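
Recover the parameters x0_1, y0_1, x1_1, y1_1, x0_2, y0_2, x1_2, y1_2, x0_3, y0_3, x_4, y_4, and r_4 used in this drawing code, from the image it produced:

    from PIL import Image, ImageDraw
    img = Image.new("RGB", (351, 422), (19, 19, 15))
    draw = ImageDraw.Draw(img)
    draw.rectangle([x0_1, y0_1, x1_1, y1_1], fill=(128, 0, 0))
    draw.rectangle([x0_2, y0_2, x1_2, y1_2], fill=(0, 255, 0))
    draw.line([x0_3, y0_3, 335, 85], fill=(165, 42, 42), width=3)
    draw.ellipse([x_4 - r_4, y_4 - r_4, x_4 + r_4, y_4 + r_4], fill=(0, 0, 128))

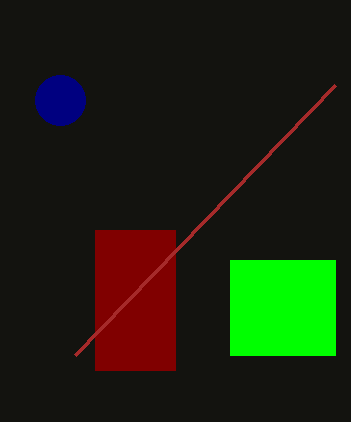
x0_1 = 95, y0_1 = 230, x1_1 = 175, y1_1 = 370, x0_2 = 230, y0_2 = 260, x1_2 = 335, y1_2 = 355, x0_3 = 75, y0_3 = 355, x_4 = 60, y_4 = 100, r_4 = 25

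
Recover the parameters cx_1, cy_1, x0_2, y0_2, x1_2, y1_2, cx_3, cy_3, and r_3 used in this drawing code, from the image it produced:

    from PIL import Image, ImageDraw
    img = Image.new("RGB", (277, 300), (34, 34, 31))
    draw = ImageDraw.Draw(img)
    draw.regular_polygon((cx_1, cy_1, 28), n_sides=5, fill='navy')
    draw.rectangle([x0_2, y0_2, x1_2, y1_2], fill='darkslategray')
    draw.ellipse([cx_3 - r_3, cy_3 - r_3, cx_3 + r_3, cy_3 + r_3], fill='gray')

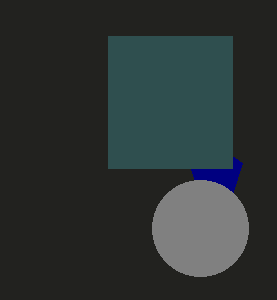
cx_1 = 216; cy_1 = 172; x0_2 = 108; y0_2 = 36; x1_2 = 232; y1_2 = 168; cx_3 = 200; cy_3 = 228; r_3 = 48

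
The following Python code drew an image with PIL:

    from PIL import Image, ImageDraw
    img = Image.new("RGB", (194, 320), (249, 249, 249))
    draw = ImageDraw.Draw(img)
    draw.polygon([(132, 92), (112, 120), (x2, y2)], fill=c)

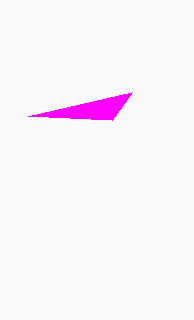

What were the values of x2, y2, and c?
x2 = 28
y2 = 116
c = 'magenta'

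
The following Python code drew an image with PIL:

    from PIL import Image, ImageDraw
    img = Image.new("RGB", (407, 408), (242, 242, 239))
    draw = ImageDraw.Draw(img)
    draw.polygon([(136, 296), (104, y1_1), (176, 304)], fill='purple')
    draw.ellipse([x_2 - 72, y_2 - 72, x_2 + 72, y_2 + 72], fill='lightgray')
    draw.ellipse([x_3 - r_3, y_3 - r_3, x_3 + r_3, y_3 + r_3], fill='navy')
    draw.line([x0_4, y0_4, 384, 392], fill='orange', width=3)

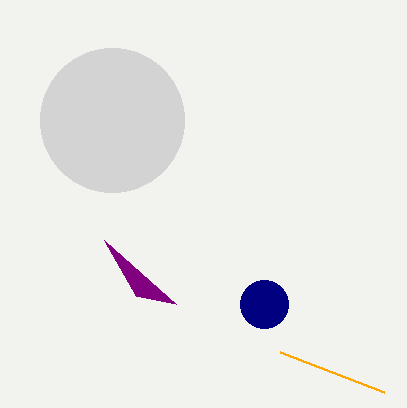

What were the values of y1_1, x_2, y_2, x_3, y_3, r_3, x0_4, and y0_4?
y1_1 = 240
x_2 = 112
y_2 = 120
x_3 = 264
y_3 = 304
r_3 = 24
x0_4 = 280
y0_4 = 352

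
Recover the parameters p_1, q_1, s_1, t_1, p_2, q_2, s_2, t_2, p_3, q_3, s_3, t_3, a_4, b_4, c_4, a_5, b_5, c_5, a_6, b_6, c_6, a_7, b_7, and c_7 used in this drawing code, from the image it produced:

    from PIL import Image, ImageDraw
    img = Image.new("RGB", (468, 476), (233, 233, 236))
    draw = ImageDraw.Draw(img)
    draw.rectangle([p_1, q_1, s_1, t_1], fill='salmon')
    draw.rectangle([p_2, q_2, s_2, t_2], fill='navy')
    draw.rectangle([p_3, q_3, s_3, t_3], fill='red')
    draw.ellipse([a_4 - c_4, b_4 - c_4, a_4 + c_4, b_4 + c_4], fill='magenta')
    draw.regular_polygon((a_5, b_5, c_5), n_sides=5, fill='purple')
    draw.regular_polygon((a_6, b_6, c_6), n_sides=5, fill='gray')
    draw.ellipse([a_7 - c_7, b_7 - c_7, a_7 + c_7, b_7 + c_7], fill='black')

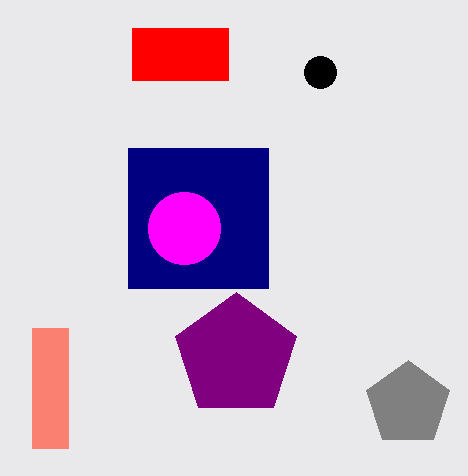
p_1 = 32, q_1 = 328, s_1 = 68, t_1 = 448, p_2 = 128, q_2 = 148, s_2 = 268, t_2 = 288, p_3 = 132, q_3 = 28, s_3 = 228, t_3 = 80, a_4 = 184, b_4 = 228, c_4 = 36, a_5 = 236, b_5 = 356, c_5 = 64, a_6 = 408, b_6 = 404, c_6 = 44, a_7 = 320, b_7 = 72, c_7 = 16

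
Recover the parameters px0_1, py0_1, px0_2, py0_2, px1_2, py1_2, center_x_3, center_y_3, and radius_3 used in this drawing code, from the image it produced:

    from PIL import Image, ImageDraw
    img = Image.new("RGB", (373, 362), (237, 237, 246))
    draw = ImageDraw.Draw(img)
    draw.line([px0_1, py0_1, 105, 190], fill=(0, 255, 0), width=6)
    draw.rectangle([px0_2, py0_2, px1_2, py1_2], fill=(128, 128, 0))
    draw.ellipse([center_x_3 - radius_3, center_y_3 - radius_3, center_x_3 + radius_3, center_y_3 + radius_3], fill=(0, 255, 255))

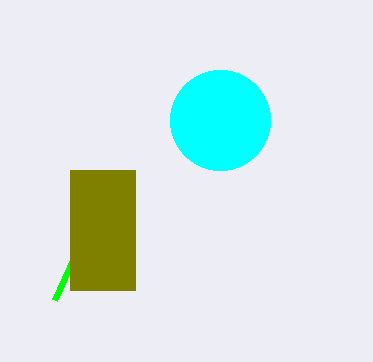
px0_1 = 55, py0_1 = 300, px0_2 = 70, py0_2 = 170, px1_2 = 135, py1_2 = 290, center_x_3 = 220, center_y_3 = 120, radius_3 = 50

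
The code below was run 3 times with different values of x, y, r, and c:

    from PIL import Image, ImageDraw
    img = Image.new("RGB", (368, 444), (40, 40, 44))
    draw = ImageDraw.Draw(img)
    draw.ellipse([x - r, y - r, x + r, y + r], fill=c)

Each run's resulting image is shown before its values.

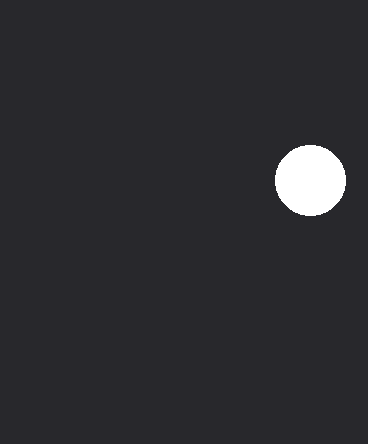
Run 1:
x = 310, y = 180, r = 35, c = 'white'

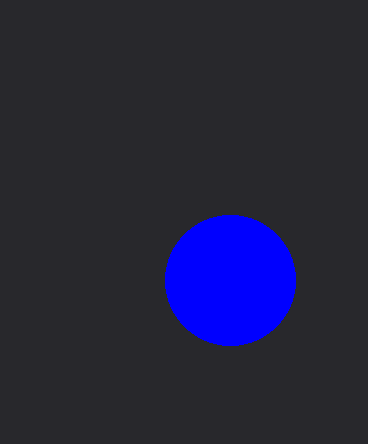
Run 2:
x = 230, y = 280, r = 65, c = 'blue'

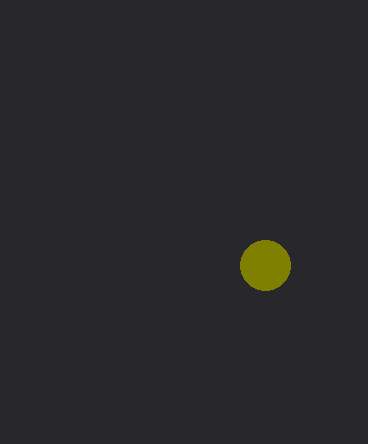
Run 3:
x = 265, y = 265, r = 25, c = 'olive'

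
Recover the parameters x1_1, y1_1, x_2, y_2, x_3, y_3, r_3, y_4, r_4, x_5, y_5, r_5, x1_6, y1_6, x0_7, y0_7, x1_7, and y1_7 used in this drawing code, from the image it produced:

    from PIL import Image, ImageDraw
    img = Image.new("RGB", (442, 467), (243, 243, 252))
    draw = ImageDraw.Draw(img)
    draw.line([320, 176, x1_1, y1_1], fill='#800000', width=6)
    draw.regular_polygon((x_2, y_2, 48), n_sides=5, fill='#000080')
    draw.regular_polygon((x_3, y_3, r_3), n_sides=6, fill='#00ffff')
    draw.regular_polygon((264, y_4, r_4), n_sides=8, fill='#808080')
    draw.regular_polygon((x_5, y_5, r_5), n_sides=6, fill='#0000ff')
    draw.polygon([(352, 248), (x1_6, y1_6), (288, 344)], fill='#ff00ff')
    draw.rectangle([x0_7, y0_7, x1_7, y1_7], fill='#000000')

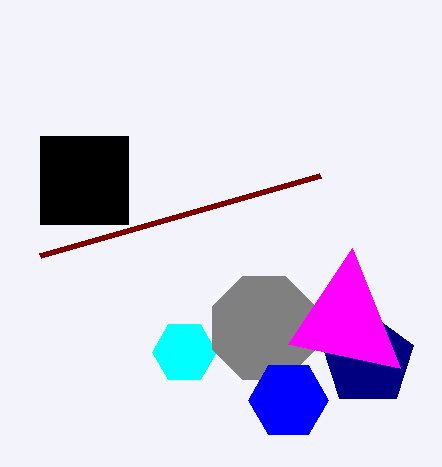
x1_1 = 40, y1_1 = 256, x_2 = 368, y_2 = 360, x_3 = 184, y_3 = 352, r_3 = 32, y_4 = 328, r_4 = 56, x_5 = 288, y_5 = 400, r_5 = 40, x1_6 = 400, y1_6 = 368, x0_7 = 40, y0_7 = 136, x1_7 = 128, y1_7 = 224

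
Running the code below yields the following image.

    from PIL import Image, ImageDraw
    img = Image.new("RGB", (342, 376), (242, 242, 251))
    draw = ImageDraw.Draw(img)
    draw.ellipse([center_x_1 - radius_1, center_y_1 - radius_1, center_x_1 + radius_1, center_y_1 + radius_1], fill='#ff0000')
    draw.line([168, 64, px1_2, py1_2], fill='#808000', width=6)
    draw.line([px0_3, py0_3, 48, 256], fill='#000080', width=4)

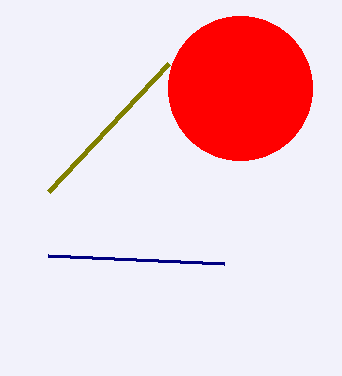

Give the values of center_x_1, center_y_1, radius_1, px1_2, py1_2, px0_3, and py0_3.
center_x_1 = 240, center_y_1 = 88, radius_1 = 72, px1_2 = 48, py1_2 = 192, px0_3 = 224, py0_3 = 264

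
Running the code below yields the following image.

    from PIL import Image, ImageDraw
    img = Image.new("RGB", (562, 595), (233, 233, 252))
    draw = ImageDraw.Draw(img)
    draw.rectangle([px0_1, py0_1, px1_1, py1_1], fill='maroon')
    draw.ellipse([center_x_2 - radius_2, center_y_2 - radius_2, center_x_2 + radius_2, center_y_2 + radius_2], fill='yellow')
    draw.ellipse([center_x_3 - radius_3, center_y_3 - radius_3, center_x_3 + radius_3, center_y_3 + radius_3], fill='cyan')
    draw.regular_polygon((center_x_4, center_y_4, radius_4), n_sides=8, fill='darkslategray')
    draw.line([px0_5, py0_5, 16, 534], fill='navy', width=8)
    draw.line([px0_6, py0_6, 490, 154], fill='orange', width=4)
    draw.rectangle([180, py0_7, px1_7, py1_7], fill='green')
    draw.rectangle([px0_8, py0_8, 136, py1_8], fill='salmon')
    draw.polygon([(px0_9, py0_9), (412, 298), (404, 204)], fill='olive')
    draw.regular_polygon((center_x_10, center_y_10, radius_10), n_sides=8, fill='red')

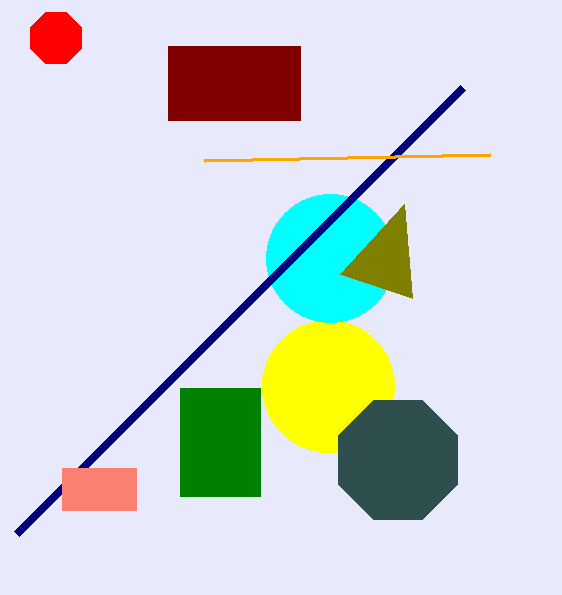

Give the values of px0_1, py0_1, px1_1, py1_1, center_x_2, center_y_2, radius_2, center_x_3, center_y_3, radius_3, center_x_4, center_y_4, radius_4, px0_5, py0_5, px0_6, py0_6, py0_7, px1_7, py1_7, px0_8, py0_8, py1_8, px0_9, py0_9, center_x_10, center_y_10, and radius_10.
px0_1 = 168, py0_1 = 46, px1_1 = 300, py1_1 = 120, center_x_2 = 328, center_y_2 = 386, radius_2 = 66, center_x_3 = 330, center_y_3 = 258, radius_3 = 64, center_x_4 = 398, center_y_4 = 460, radius_4 = 64, px0_5 = 462, py0_5 = 88, px0_6 = 204, py0_6 = 160, py0_7 = 388, px1_7 = 260, py1_7 = 496, px0_8 = 62, py0_8 = 468, py1_8 = 510, px0_9 = 340, py0_9 = 274, center_x_10 = 56, center_y_10 = 38, radius_10 = 28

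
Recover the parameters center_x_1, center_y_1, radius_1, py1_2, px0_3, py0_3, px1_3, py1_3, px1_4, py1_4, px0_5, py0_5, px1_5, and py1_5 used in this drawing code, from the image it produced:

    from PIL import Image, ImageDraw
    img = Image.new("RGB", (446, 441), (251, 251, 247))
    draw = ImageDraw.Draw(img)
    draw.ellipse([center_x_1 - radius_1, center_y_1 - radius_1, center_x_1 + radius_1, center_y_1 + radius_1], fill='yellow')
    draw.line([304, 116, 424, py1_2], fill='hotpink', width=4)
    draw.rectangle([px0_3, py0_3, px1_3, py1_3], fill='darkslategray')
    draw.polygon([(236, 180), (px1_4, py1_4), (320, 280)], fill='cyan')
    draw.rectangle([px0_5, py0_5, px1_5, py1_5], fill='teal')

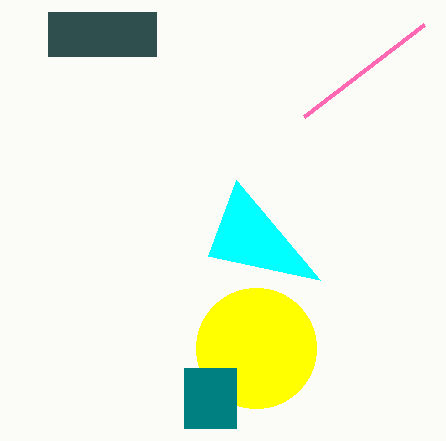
center_x_1 = 256
center_y_1 = 348
radius_1 = 60
py1_2 = 24
px0_3 = 48
py0_3 = 12
px1_3 = 156
py1_3 = 56
px1_4 = 208
py1_4 = 256
px0_5 = 184
py0_5 = 368
px1_5 = 236
py1_5 = 428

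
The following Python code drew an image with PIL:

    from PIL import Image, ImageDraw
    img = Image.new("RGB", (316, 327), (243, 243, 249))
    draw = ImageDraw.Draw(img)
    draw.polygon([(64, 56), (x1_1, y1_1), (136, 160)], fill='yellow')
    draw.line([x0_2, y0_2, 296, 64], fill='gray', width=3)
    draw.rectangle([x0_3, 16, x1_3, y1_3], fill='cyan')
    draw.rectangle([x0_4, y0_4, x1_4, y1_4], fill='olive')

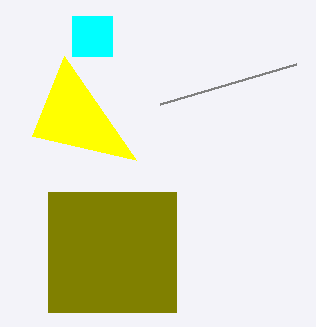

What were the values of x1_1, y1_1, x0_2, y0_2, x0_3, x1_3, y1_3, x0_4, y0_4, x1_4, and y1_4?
x1_1 = 32; y1_1 = 136; x0_2 = 160; y0_2 = 104; x0_3 = 72; x1_3 = 112; y1_3 = 56; x0_4 = 48; y0_4 = 192; x1_4 = 176; y1_4 = 312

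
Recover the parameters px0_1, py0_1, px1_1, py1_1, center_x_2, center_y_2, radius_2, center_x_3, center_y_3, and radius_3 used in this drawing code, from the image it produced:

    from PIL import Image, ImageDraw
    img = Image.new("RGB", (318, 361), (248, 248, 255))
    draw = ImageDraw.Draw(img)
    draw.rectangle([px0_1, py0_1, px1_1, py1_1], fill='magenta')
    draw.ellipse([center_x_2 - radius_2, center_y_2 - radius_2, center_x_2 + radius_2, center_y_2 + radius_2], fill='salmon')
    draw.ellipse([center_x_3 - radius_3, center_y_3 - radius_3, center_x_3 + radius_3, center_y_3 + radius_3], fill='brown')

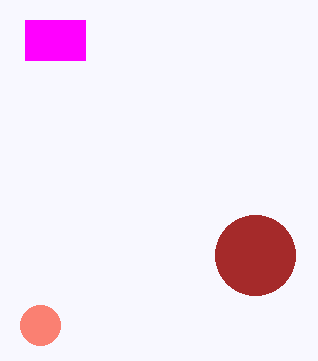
px0_1 = 25
py0_1 = 20
px1_1 = 85
py1_1 = 60
center_x_2 = 40
center_y_2 = 325
radius_2 = 20
center_x_3 = 255
center_y_3 = 255
radius_3 = 40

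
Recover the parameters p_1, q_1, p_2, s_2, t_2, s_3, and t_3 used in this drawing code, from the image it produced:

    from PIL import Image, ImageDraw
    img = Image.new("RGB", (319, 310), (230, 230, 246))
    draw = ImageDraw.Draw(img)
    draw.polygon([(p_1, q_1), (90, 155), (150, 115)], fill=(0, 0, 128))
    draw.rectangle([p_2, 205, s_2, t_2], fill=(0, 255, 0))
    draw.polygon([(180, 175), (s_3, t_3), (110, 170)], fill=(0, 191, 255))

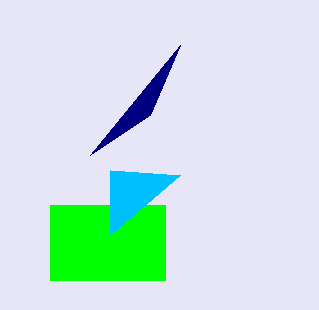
p_1 = 180, q_1 = 45, p_2 = 50, s_2 = 165, t_2 = 280, s_3 = 110, t_3 = 235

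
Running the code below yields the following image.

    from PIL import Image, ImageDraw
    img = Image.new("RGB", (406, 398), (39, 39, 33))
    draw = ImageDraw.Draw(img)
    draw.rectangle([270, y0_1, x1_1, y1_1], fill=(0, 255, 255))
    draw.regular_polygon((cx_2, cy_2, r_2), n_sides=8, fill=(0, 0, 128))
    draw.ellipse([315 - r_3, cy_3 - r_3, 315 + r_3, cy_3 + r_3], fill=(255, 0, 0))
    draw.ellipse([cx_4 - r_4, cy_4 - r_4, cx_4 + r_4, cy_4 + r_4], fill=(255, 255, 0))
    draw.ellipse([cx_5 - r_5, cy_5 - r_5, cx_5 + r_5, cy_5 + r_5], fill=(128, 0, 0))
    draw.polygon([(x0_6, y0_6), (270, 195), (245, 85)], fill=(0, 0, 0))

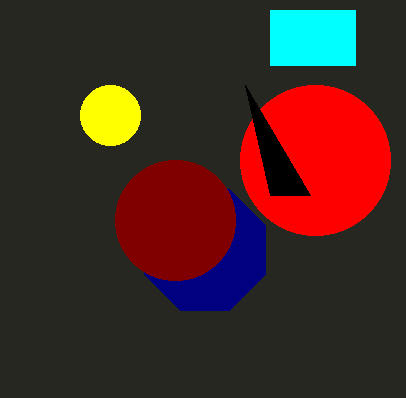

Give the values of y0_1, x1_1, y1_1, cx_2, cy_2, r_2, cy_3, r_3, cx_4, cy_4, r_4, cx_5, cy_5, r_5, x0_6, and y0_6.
y0_1 = 10, x1_1 = 355, y1_1 = 65, cx_2 = 205, cy_2 = 250, r_2 = 65, cy_3 = 160, r_3 = 75, cx_4 = 110, cy_4 = 115, r_4 = 30, cx_5 = 175, cy_5 = 220, r_5 = 60, x0_6 = 310, y0_6 = 195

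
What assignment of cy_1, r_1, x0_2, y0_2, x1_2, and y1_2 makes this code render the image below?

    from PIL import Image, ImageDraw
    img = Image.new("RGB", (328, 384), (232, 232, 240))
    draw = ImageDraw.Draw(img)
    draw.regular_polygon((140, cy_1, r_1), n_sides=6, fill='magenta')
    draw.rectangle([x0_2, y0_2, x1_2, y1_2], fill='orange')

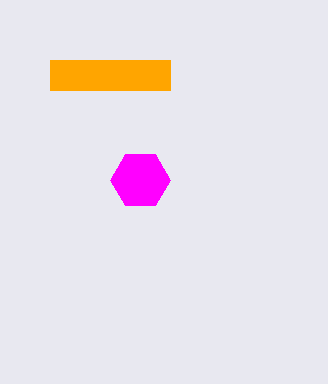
cy_1 = 180; r_1 = 30; x0_2 = 50; y0_2 = 60; x1_2 = 170; y1_2 = 90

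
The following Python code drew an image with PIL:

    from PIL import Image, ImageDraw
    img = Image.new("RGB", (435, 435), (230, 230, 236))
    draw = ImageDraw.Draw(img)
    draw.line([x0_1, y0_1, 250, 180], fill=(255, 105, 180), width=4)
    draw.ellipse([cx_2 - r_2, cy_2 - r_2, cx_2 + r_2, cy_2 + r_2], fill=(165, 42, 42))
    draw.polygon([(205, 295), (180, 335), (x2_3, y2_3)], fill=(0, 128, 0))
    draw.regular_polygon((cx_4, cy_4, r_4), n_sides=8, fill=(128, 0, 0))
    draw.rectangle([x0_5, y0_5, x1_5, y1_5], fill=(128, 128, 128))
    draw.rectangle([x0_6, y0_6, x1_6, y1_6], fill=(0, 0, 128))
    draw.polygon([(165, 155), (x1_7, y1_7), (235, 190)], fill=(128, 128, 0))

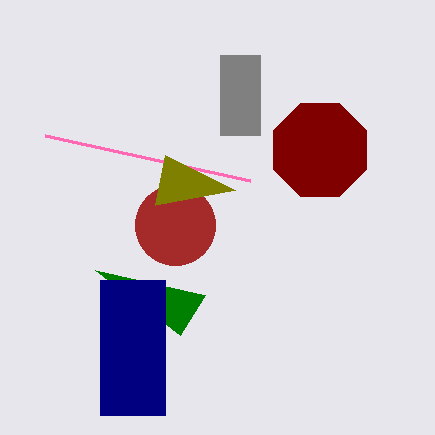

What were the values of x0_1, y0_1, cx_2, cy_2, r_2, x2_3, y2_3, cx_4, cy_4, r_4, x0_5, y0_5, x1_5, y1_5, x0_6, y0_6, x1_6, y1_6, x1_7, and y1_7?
x0_1 = 45; y0_1 = 135; cx_2 = 175; cy_2 = 225; r_2 = 40; x2_3 = 95; y2_3 = 270; cx_4 = 320; cy_4 = 150; r_4 = 50; x0_5 = 220; y0_5 = 55; x1_5 = 260; y1_5 = 135; x0_6 = 100; y0_6 = 280; x1_6 = 165; y1_6 = 415; x1_7 = 155; y1_7 = 205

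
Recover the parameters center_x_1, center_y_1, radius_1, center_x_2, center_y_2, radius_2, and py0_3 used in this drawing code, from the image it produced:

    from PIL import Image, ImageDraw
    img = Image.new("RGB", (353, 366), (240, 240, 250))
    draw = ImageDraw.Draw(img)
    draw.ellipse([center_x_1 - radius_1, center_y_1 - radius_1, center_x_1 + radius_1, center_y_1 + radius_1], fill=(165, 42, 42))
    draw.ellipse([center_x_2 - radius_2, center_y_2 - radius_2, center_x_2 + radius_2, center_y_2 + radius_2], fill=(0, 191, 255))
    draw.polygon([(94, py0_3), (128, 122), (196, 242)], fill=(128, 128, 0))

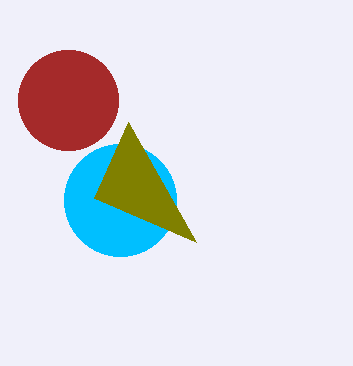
center_x_1 = 68
center_y_1 = 100
radius_1 = 50
center_x_2 = 120
center_y_2 = 200
radius_2 = 56
py0_3 = 198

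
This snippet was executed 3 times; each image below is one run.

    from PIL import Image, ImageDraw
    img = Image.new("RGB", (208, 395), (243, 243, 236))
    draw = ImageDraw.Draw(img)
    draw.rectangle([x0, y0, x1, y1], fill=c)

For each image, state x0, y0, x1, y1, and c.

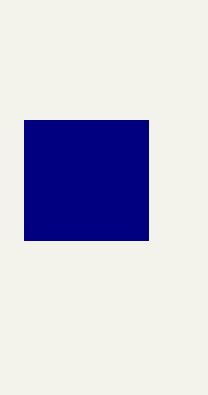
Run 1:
x0 = 24; y0 = 120; x1 = 148; y1 = 240; c = 'navy'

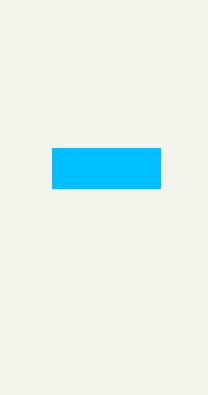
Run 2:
x0 = 52, y0 = 148, x1 = 160, y1 = 188, c = 'deepskyblue'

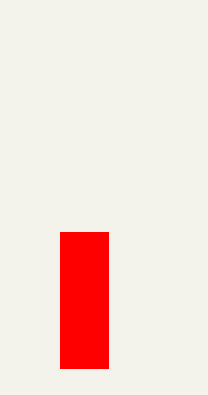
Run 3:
x0 = 60
y0 = 232
x1 = 108
y1 = 368
c = 'red'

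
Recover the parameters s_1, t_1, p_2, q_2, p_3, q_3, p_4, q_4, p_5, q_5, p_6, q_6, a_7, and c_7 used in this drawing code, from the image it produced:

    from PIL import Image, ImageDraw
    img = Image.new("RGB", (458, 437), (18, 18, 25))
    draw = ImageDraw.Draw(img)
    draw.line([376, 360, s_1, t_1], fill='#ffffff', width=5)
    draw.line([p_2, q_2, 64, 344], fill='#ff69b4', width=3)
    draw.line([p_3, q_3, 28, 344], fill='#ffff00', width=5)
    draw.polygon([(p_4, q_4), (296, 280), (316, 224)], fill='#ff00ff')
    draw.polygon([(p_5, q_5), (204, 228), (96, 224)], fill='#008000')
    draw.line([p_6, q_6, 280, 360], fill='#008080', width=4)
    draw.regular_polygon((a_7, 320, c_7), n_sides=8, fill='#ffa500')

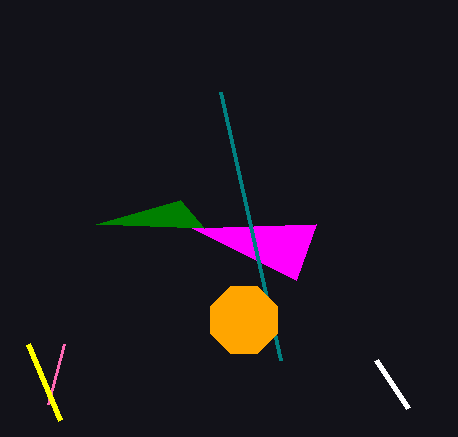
s_1 = 408, t_1 = 408, p_2 = 48, q_2 = 404, p_3 = 60, q_3 = 420, p_4 = 192, q_4 = 228, p_5 = 180, q_5 = 200, p_6 = 220, q_6 = 92, a_7 = 244, c_7 = 36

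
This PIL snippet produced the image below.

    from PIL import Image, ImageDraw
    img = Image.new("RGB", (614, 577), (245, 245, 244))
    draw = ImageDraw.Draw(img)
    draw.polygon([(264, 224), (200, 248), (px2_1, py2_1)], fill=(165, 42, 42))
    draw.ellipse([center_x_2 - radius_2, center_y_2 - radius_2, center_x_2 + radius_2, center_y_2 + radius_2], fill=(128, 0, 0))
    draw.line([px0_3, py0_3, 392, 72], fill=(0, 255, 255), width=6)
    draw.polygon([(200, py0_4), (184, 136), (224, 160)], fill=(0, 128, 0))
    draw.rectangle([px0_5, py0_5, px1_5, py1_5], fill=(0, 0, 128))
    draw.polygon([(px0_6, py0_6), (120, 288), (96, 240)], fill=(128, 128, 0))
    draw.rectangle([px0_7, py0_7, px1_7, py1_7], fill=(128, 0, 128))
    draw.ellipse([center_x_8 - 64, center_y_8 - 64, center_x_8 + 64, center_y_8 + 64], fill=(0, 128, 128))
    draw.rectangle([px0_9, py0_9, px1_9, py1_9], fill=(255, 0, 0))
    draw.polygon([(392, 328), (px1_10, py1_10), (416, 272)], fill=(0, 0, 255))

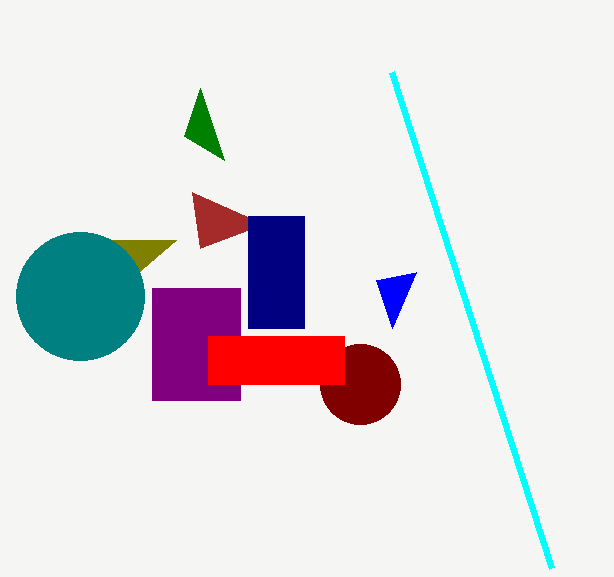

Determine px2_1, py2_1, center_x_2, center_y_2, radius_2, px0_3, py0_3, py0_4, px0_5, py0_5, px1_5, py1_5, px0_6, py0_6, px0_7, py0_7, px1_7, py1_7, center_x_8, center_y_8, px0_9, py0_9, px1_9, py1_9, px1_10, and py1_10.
px2_1 = 192
py2_1 = 192
center_x_2 = 360
center_y_2 = 384
radius_2 = 40
px0_3 = 552
py0_3 = 568
py0_4 = 88
px0_5 = 248
py0_5 = 216
px1_5 = 304
py1_5 = 328
px0_6 = 176
py0_6 = 240
px0_7 = 152
py0_7 = 288
px1_7 = 240
py1_7 = 400
center_x_8 = 80
center_y_8 = 296
px0_9 = 208
py0_9 = 336
px1_9 = 344
py1_9 = 384
px1_10 = 376
py1_10 = 280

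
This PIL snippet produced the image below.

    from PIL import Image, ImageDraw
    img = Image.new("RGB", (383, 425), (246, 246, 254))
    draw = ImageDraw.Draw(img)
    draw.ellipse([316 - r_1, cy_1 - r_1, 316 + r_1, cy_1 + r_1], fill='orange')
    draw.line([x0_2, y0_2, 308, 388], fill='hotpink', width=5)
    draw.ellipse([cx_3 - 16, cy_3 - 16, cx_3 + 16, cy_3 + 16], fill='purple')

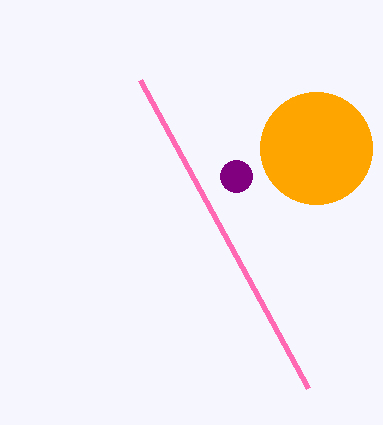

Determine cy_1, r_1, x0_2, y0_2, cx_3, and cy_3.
cy_1 = 148, r_1 = 56, x0_2 = 140, y0_2 = 80, cx_3 = 236, cy_3 = 176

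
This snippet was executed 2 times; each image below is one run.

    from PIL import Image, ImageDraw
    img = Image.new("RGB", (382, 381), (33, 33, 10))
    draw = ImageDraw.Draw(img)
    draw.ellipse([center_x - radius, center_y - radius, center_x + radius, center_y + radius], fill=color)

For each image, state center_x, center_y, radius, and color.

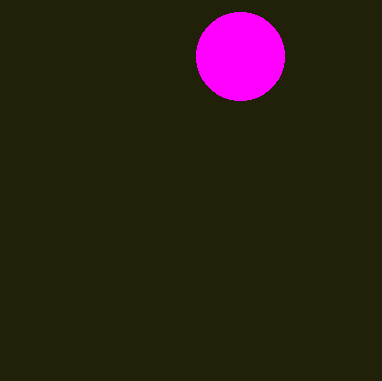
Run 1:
center_x = 240, center_y = 56, radius = 44, color = 'magenta'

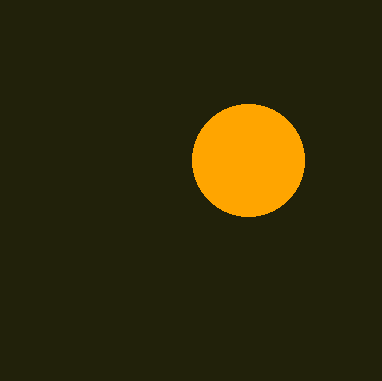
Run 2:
center_x = 248, center_y = 160, radius = 56, color = 'orange'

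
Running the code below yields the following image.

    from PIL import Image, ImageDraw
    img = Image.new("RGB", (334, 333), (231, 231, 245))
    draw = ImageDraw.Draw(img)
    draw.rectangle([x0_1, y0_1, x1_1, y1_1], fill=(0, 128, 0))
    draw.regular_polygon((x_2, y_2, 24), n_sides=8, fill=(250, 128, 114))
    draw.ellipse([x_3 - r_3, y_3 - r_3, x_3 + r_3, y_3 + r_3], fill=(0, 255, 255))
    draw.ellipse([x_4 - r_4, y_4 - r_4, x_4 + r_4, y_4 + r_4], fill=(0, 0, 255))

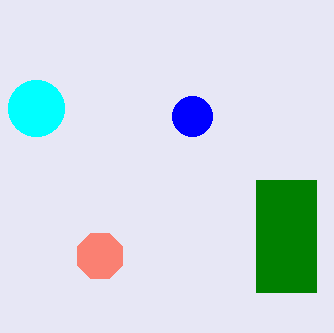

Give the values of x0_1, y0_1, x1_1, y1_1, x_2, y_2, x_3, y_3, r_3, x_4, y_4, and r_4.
x0_1 = 256
y0_1 = 180
x1_1 = 316
y1_1 = 292
x_2 = 100
y_2 = 256
x_3 = 36
y_3 = 108
r_3 = 28
x_4 = 192
y_4 = 116
r_4 = 20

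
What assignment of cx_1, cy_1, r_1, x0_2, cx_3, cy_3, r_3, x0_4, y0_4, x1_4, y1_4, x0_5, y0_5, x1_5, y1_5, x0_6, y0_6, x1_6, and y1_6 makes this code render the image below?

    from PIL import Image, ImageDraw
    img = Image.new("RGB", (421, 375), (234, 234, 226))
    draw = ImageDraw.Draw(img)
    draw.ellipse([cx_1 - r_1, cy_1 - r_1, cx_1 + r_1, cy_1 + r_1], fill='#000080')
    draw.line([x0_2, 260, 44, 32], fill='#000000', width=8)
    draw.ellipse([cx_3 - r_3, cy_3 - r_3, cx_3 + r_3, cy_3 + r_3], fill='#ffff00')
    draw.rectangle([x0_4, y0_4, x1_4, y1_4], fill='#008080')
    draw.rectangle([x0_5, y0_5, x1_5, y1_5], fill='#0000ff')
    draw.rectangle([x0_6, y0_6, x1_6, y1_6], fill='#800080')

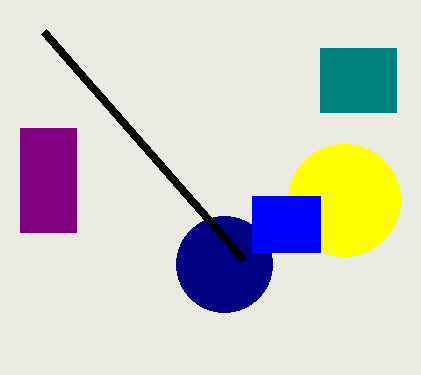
cx_1 = 224; cy_1 = 264; r_1 = 48; x0_2 = 244; cx_3 = 344; cy_3 = 200; r_3 = 56; x0_4 = 320; y0_4 = 48; x1_4 = 396; y1_4 = 112; x0_5 = 252; y0_5 = 196; x1_5 = 320; y1_5 = 252; x0_6 = 20; y0_6 = 128; x1_6 = 76; y1_6 = 232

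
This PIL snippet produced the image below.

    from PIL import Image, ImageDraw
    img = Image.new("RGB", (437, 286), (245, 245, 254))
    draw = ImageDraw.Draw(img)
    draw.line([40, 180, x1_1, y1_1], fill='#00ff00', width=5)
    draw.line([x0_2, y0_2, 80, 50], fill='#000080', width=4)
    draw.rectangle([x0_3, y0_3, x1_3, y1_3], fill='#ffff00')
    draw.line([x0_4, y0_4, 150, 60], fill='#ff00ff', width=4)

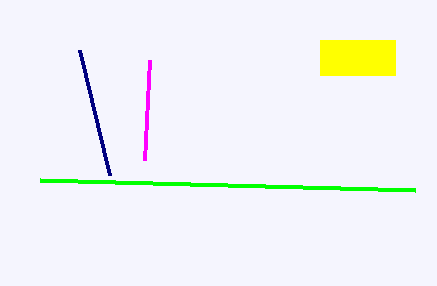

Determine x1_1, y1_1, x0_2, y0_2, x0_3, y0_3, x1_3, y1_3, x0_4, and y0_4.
x1_1 = 415; y1_1 = 190; x0_2 = 110; y0_2 = 175; x0_3 = 320; y0_3 = 40; x1_3 = 395; y1_3 = 75; x0_4 = 145; y0_4 = 160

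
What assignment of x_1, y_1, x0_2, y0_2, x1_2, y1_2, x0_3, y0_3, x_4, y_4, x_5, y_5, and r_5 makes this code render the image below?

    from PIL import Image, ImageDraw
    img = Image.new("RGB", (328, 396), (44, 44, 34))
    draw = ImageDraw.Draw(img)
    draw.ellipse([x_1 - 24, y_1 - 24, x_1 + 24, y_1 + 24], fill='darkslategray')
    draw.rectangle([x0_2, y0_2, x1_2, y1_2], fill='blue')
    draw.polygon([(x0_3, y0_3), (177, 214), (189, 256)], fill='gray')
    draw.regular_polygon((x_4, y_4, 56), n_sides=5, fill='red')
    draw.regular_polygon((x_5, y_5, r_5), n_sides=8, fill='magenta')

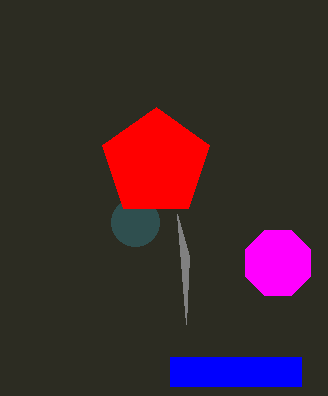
x_1 = 135
y_1 = 222
x0_2 = 170
y0_2 = 357
x1_2 = 301
y1_2 = 386
x0_3 = 186
y0_3 = 324
x_4 = 156
y_4 = 163
x_5 = 278
y_5 = 263
r_5 = 35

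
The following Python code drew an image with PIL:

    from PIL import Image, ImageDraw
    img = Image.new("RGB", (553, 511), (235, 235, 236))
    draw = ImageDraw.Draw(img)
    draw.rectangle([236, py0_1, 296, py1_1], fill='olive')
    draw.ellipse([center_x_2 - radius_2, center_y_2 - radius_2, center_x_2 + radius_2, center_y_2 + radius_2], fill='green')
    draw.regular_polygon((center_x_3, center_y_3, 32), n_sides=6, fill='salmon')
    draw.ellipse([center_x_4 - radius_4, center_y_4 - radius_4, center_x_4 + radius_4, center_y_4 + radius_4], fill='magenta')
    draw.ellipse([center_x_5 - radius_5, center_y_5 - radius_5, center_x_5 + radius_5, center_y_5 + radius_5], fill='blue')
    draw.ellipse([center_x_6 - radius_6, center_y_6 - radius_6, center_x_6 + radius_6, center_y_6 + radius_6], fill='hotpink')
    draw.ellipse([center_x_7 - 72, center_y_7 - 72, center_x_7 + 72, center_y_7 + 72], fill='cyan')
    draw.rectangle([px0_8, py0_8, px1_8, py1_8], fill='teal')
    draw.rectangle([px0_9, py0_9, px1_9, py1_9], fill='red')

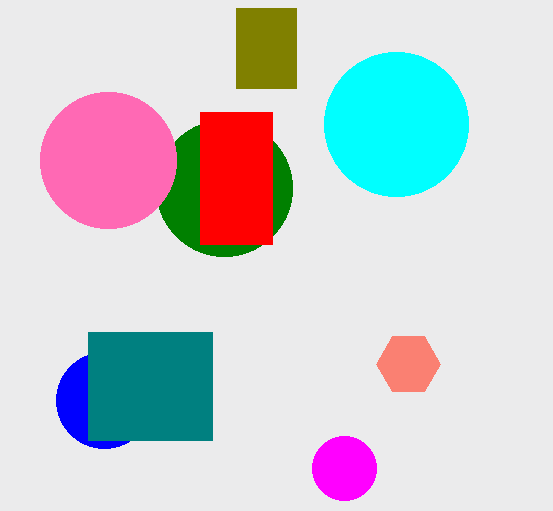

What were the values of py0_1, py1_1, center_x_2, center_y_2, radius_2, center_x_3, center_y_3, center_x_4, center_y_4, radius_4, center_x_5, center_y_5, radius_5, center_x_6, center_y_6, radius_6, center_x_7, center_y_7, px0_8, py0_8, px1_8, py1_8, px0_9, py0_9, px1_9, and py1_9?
py0_1 = 8
py1_1 = 88
center_x_2 = 224
center_y_2 = 188
radius_2 = 68
center_x_3 = 408
center_y_3 = 364
center_x_4 = 344
center_y_4 = 468
radius_4 = 32
center_x_5 = 104
center_y_5 = 400
radius_5 = 48
center_x_6 = 108
center_y_6 = 160
radius_6 = 68
center_x_7 = 396
center_y_7 = 124
px0_8 = 88
py0_8 = 332
px1_8 = 212
py1_8 = 440
px0_9 = 200
py0_9 = 112
px1_9 = 272
py1_9 = 244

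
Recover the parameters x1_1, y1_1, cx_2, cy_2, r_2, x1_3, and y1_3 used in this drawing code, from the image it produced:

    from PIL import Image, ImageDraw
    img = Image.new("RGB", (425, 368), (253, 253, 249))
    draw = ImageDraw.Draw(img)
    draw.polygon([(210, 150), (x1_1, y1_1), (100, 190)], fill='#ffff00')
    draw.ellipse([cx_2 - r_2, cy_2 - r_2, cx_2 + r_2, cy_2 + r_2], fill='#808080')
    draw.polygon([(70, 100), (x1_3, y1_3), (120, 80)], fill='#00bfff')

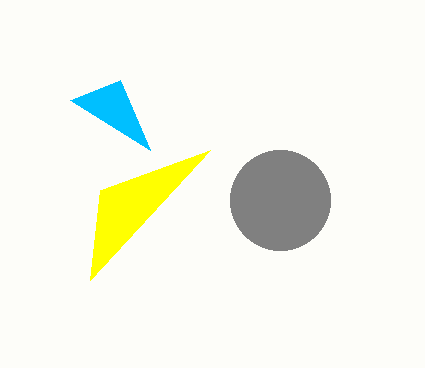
x1_1 = 90
y1_1 = 280
cx_2 = 280
cy_2 = 200
r_2 = 50
x1_3 = 150
y1_3 = 150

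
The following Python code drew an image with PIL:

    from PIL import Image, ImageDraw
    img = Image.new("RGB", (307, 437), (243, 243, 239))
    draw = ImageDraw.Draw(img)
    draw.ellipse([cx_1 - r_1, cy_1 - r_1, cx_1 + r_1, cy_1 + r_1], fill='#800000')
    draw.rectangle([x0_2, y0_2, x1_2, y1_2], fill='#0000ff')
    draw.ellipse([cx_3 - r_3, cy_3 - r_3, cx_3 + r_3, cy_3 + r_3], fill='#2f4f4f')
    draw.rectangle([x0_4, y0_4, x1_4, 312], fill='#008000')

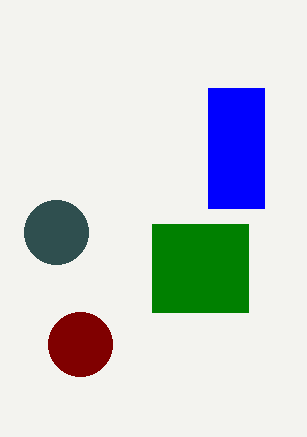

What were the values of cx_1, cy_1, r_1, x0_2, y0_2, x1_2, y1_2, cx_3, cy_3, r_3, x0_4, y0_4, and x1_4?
cx_1 = 80, cy_1 = 344, r_1 = 32, x0_2 = 208, y0_2 = 88, x1_2 = 264, y1_2 = 208, cx_3 = 56, cy_3 = 232, r_3 = 32, x0_4 = 152, y0_4 = 224, x1_4 = 248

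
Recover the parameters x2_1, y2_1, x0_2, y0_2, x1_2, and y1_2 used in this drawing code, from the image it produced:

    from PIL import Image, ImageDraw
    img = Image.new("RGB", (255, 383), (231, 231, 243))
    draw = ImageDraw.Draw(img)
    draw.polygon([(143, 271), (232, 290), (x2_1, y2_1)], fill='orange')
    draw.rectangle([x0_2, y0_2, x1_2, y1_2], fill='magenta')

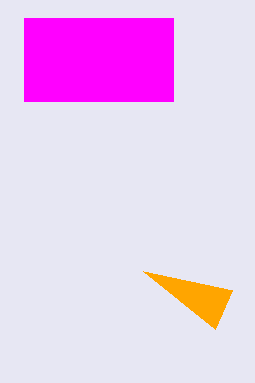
x2_1 = 215, y2_1 = 329, x0_2 = 24, y0_2 = 18, x1_2 = 173, y1_2 = 101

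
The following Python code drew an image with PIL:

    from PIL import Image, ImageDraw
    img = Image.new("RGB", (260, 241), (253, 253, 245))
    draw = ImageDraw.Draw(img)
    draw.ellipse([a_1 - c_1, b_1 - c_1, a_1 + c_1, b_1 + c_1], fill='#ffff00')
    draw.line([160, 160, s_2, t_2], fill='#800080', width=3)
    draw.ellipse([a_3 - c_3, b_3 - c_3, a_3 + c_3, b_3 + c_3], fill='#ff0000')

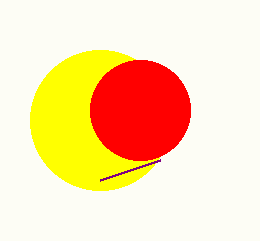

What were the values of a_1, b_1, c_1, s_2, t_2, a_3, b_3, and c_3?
a_1 = 100; b_1 = 120; c_1 = 70; s_2 = 100; t_2 = 180; a_3 = 140; b_3 = 110; c_3 = 50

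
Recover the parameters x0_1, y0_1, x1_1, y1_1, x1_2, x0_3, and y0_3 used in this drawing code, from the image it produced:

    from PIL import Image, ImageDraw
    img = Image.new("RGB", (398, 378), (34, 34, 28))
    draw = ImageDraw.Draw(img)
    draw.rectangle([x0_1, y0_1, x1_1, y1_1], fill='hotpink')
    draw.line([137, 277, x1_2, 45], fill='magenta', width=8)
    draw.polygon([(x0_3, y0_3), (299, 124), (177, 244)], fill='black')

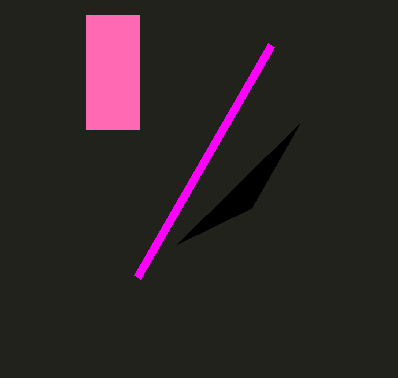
x0_1 = 86; y0_1 = 15; x1_1 = 139; y1_1 = 129; x1_2 = 271; x0_3 = 251; y0_3 = 208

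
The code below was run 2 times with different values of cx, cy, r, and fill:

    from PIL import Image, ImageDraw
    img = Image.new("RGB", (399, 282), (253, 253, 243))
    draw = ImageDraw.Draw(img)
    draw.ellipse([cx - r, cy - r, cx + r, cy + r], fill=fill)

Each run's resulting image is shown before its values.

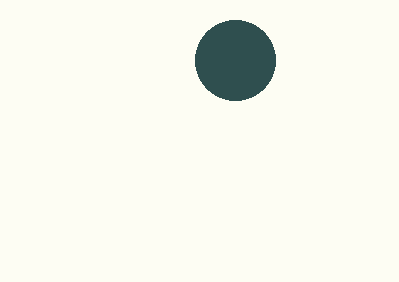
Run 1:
cx = 235, cy = 60, r = 40, fill = 'darkslategray'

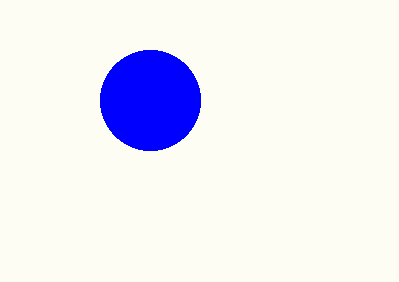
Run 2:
cx = 150; cy = 100; r = 50; fill = 'blue'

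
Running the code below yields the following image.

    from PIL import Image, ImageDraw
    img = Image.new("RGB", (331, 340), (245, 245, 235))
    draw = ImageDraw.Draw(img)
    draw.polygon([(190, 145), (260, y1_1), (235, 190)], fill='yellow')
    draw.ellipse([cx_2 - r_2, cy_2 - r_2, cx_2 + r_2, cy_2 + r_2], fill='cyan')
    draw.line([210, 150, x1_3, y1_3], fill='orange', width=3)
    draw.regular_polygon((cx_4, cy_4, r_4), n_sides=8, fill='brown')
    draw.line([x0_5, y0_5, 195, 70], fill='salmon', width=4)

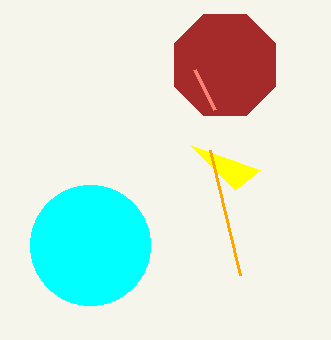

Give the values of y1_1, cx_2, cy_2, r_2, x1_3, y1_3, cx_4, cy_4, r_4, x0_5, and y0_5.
y1_1 = 170; cx_2 = 90; cy_2 = 245; r_2 = 60; x1_3 = 240; y1_3 = 275; cx_4 = 225; cy_4 = 65; r_4 = 55; x0_5 = 215; y0_5 = 110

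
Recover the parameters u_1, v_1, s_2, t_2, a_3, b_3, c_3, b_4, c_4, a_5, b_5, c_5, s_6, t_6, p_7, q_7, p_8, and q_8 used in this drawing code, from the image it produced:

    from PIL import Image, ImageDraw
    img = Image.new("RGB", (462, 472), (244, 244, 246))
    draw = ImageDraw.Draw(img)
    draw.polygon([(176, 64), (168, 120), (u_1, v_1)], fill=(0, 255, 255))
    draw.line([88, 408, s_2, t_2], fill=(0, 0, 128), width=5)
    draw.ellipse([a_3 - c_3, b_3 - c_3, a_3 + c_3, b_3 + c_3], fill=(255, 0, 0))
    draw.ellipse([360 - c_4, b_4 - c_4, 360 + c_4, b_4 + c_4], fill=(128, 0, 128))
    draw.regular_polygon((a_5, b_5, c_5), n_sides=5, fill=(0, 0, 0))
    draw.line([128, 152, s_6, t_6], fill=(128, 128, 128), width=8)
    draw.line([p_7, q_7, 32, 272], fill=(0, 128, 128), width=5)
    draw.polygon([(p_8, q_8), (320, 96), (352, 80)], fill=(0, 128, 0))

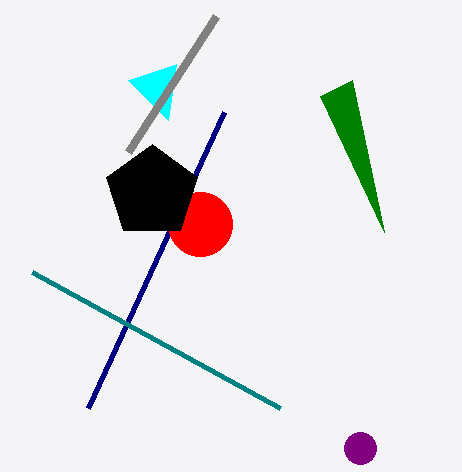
u_1 = 128, v_1 = 80, s_2 = 224, t_2 = 112, a_3 = 200, b_3 = 224, c_3 = 32, b_4 = 448, c_4 = 16, a_5 = 152, b_5 = 192, c_5 = 48, s_6 = 216, t_6 = 16, p_7 = 280, q_7 = 408, p_8 = 384, q_8 = 232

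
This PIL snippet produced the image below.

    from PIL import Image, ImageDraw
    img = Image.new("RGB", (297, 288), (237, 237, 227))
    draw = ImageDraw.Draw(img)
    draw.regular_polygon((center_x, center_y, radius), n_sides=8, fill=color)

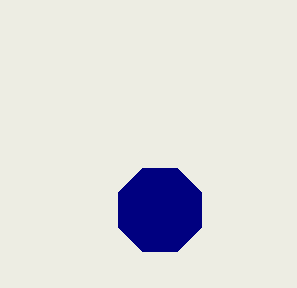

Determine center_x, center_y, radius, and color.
center_x = 160
center_y = 210
radius = 45
color = 'navy'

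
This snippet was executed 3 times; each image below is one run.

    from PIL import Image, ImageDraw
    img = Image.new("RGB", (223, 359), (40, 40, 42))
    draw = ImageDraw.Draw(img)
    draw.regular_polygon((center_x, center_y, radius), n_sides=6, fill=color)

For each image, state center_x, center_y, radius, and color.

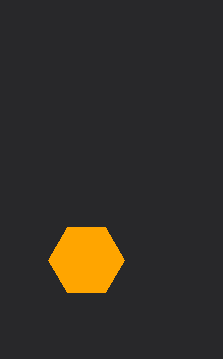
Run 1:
center_x = 86; center_y = 260; radius = 38; color = 'orange'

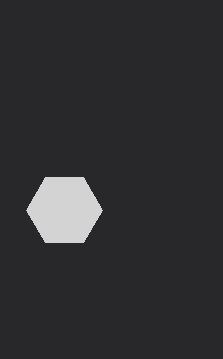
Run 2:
center_x = 64; center_y = 210; radius = 38; color = 'lightgray'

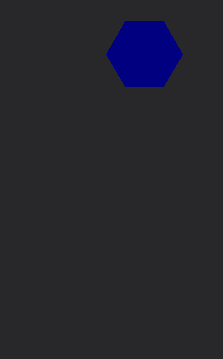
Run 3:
center_x = 144
center_y = 54
radius = 38
color = 'navy'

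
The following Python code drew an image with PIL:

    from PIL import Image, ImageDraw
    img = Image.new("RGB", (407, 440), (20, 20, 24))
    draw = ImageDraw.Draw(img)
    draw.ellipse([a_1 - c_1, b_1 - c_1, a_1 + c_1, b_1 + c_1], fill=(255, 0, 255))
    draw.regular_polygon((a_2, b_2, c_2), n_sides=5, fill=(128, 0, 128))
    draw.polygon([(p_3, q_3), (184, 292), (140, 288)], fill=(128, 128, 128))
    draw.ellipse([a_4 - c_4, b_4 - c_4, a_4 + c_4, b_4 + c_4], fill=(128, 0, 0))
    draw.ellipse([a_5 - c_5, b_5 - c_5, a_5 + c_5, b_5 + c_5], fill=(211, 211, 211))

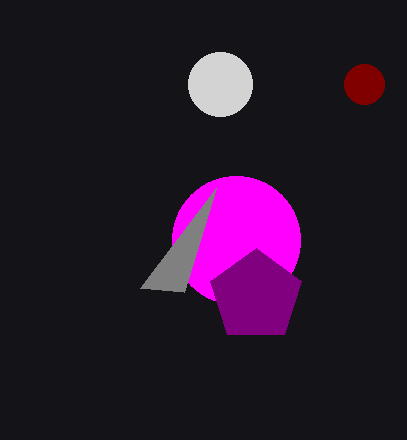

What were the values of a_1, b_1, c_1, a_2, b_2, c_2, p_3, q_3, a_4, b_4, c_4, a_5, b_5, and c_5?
a_1 = 236; b_1 = 240; c_1 = 64; a_2 = 256; b_2 = 296; c_2 = 48; p_3 = 216; q_3 = 188; a_4 = 364; b_4 = 84; c_4 = 20; a_5 = 220; b_5 = 84; c_5 = 32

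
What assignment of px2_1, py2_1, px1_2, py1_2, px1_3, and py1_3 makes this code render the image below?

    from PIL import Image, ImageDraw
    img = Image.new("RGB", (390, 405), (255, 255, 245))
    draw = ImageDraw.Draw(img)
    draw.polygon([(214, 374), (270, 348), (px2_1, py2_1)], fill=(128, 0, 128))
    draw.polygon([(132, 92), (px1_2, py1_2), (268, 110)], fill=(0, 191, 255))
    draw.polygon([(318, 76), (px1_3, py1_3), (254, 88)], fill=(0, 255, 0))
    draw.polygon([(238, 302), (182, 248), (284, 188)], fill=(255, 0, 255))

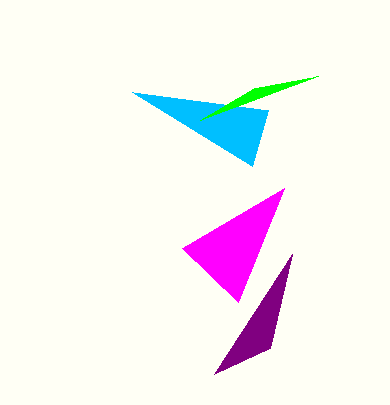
px2_1 = 292
py2_1 = 254
px1_2 = 252
py1_2 = 166
px1_3 = 200
py1_3 = 120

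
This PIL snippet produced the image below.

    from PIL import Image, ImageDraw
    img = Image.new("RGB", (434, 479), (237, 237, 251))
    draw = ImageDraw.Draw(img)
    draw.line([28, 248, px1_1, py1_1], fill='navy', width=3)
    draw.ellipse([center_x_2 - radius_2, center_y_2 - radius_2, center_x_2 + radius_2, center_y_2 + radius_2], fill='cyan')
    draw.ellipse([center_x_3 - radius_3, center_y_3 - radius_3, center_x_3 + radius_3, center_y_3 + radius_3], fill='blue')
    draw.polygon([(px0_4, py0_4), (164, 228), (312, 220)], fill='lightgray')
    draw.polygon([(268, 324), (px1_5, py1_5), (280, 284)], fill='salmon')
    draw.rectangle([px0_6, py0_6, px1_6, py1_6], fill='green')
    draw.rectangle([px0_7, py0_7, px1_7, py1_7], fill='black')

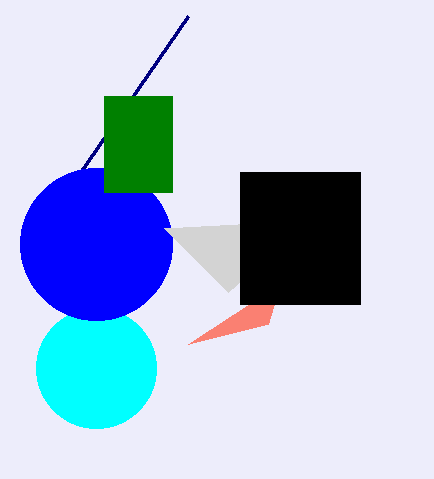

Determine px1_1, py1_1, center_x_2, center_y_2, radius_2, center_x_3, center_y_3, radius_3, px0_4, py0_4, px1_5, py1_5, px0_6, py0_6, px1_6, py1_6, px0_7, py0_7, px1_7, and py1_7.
px1_1 = 188, py1_1 = 16, center_x_2 = 96, center_y_2 = 368, radius_2 = 60, center_x_3 = 96, center_y_3 = 244, radius_3 = 76, px0_4 = 228, py0_4 = 292, px1_5 = 188, py1_5 = 344, px0_6 = 104, py0_6 = 96, px1_6 = 172, py1_6 = 192, px0_7 = 240, py0_7 = 172, px1_7 = 360, py1_7 = 304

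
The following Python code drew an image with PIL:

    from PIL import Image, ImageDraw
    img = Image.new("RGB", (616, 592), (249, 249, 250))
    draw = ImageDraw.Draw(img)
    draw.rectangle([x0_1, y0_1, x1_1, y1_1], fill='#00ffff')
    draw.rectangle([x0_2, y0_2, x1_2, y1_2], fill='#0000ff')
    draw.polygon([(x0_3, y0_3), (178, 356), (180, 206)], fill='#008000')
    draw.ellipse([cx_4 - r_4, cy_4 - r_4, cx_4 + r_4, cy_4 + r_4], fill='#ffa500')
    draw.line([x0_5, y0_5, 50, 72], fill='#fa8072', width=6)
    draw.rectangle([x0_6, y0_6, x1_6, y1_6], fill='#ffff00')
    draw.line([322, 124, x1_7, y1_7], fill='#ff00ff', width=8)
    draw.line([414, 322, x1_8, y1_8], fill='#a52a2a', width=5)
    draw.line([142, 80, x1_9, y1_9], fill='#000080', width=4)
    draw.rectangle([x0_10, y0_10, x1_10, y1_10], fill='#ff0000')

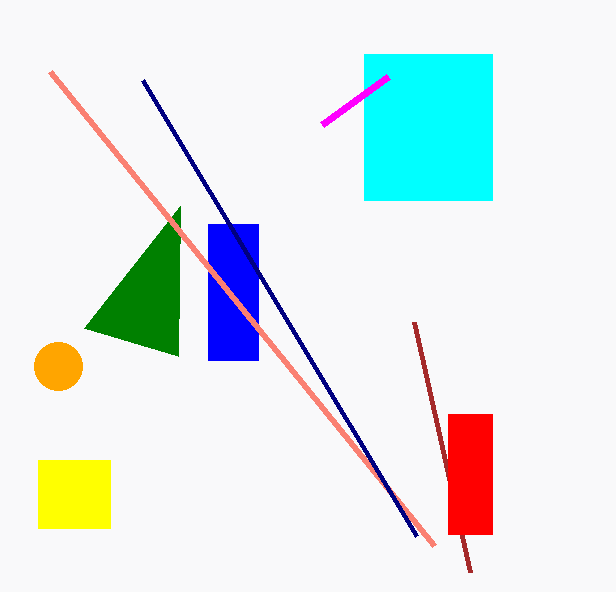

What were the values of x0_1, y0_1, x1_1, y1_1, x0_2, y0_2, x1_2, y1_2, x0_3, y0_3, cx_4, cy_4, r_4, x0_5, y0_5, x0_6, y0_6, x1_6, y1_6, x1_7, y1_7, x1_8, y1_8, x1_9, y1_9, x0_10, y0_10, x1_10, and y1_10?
x0_1 = 364; y0_1 = 54; x1_1 = 492; y1_1 = 200; x0_2 = 208; y0_2 = 224; x1_2 = 258; y1_2 = 360; x0_3 = 84; y0_3 = 328; cx_4 = 58; cy_4 = 366; r_4 = 24; x0_5 = 434; y0_5 = 546; x0_6 = 38; y0_6 = 460; x1_6 = 110; y1_6 = 528; x1_7 = 388; y1_7 = 76; x1_8 = 470; y1_8 = 572; x1_9 = 416; y1_9 = 536; x0_10 = 448; y0_10 = 414; x1_10 = 492; y1_10 = 534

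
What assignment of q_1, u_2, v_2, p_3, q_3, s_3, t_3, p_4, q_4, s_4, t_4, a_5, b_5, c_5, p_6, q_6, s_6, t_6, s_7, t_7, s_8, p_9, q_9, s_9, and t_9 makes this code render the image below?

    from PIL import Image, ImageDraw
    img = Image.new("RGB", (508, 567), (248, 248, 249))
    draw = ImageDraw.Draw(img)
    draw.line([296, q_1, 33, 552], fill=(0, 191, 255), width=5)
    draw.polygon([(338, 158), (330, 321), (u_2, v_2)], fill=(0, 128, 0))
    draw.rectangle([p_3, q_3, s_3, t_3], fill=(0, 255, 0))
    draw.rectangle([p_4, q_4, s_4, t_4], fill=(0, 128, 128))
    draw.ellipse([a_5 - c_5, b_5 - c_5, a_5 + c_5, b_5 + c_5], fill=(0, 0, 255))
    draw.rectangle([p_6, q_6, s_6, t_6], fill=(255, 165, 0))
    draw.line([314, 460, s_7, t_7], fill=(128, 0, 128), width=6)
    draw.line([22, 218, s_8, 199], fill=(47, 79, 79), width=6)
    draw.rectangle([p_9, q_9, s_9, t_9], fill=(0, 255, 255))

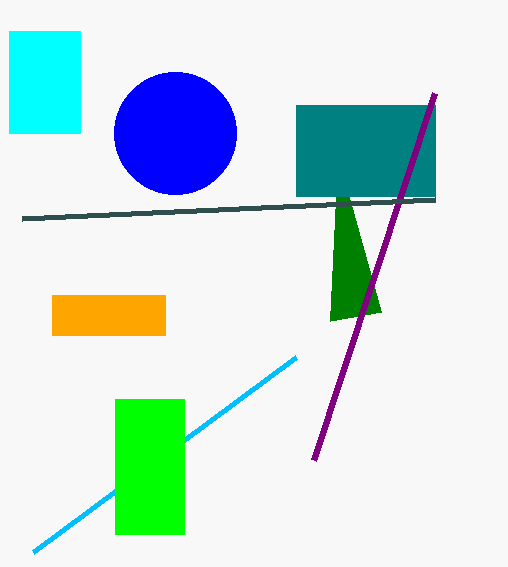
q_1 = 357
u_2 = 381
v_2 = 312
p_3 = 115
q_3 = 399
s_3 = 184
t_3 = 534
p_4 = 296
q_4 = 105
s_4 = 435
t_4 = 196
a_5 = 175
b_5 = 133
c_5 = 61
p_6 = 52
q_6 = 295
s_6 = 165
t_6 = 335
s_7 = 435
t_7 = 93
s_8 = 435
p_9 = 9
q_9 = 31
s_9 = 80
t_9 = 133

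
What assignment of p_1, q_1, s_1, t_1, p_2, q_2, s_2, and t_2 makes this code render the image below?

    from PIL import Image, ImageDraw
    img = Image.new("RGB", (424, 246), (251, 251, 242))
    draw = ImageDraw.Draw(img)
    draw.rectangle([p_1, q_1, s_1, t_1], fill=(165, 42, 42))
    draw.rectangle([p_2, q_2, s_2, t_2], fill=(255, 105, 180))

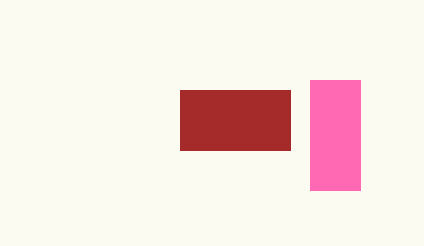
p_1 = 180, q_1 = 90, s_1 = 290, t_1 = 150, p_2 = 310, q_2 = 80, s_2 = 360, t_2 = 190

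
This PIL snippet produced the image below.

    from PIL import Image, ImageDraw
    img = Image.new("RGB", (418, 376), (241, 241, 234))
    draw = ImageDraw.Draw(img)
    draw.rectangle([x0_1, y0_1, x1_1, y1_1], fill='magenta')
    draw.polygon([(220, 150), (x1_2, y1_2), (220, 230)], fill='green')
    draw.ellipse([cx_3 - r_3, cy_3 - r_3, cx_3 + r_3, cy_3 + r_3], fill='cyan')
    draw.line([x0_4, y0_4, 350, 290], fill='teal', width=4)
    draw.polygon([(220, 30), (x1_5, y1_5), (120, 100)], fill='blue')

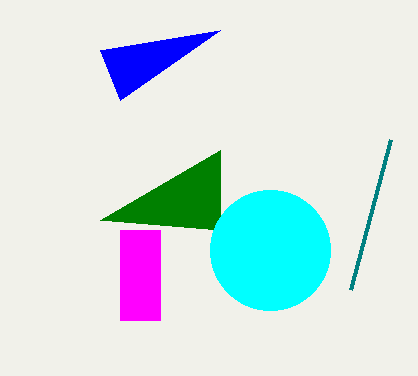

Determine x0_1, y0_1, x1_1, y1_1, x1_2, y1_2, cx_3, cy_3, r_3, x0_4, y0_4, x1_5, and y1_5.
x0_1 = 120
y0_1 = 230
x1_1 = 160
y1_1 = 320
x1_2 = 100
y1_2 = 220
cx_3 = 270
cy_3 = 250
r_3 = 60
x0_4 = 390
y0_4 = 140
x1_5 = 100
y1_5 = 50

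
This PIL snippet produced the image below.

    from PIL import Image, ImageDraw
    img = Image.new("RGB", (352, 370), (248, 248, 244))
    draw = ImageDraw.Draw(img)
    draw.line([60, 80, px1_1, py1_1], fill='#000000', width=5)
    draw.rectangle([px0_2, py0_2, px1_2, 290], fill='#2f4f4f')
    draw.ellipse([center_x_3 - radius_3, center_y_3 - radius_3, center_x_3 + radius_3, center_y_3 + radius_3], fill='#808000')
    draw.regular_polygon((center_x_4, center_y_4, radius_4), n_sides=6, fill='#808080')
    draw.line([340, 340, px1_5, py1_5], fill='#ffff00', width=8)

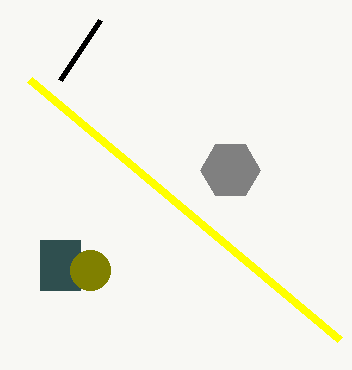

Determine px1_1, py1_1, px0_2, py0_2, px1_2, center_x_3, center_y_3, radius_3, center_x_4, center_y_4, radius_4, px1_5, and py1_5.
px1_1 = 100; py1_1 = 20; px0_2 = 40; py0_2 = 240; px1_2 = 80; center_x_3 = 90; center_y_3 = 270; radius_3 = 20; center_x_4 = 230; center_y_4 = 170; radius_4 = 30; px1_5 = 30; py1_5 = 80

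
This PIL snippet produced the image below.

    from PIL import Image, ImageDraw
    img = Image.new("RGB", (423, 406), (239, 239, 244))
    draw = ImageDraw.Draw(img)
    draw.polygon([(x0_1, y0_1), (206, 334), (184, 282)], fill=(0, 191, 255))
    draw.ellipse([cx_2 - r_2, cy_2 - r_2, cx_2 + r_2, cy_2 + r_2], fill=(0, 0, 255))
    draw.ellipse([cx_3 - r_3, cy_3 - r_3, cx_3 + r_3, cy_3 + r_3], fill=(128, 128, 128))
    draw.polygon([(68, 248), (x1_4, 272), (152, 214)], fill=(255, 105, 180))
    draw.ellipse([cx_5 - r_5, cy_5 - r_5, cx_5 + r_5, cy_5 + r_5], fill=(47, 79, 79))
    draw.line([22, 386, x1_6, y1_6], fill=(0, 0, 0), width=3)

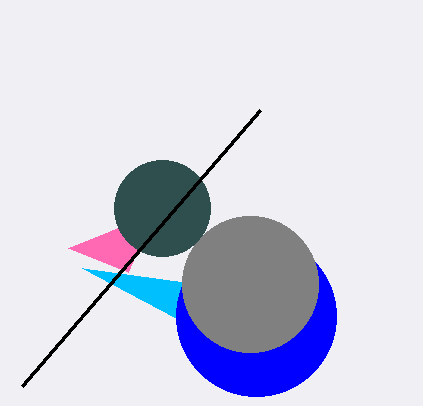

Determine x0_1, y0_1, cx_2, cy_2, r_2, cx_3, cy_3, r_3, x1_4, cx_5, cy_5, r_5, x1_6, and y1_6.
x0_1 = 82, y0_1 = 268, cx_2 = 256, cy_2 = 316, r_2 = 80, cx_3 = 250, cy_3 = 284, r_3 = 68, x1_4 = 128, cx_5 = 162, cy_5 = 208, r_5 = 48, x1_6 = 260, y1_6 = 110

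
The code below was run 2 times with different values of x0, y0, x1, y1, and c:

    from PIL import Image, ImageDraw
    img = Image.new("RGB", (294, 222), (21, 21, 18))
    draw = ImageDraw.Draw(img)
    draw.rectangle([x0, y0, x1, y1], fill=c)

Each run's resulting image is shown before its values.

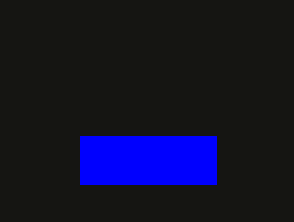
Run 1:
x0 = 80, y0 = 136, x1 = 216, y1 = 184, c = 'blue'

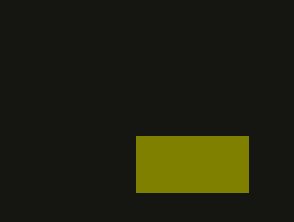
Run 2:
x0 = 136
y0 = 136
x1 = 248
y1 = 192
c = 'olive'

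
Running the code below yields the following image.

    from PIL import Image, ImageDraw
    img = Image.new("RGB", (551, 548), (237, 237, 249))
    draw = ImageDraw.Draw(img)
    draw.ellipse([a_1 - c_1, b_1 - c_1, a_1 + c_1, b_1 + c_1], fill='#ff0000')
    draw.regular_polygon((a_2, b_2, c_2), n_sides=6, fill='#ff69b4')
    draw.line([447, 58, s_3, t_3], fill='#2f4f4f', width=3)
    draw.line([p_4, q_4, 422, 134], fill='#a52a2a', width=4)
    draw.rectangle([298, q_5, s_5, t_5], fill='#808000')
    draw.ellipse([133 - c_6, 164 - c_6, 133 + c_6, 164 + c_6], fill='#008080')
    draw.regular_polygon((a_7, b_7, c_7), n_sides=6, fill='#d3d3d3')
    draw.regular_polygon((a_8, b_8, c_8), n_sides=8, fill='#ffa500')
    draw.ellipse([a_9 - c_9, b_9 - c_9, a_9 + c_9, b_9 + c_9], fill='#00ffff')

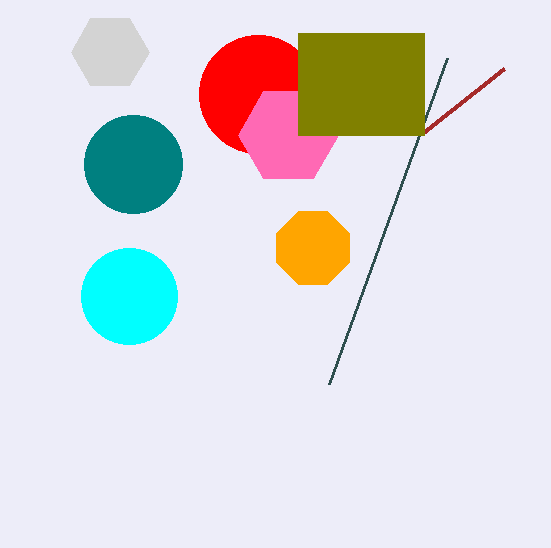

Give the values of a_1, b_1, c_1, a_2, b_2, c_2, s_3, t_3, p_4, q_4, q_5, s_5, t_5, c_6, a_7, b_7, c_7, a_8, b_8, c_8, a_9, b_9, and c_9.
a_1 = 258
b_1 = 94
c_1 = 59
a_2 = 288
b_2 = 135
c_2 = 50
s_3 = 329
t_3 = 384
p_4 = 504
q_4 = 69
q_5 = 33
s_5 = 424
t_5 = 135
c_6 = 49
a_7 = 110
b_7 = 52
c_7 = 39
a_8 = 313
b_8 = 248
c_8 = 39
a_9 = 129
b_9 = 296
c_9 = 48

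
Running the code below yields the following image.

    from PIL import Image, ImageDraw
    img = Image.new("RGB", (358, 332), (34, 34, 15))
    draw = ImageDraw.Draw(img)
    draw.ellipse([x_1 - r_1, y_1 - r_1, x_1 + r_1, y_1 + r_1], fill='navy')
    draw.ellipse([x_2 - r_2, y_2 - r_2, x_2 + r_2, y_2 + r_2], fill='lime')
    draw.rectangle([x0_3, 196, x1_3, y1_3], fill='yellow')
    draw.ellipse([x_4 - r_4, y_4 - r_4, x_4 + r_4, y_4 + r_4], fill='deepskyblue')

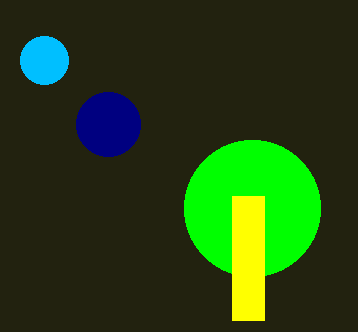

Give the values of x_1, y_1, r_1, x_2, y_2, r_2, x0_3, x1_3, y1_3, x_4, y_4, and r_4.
x_1 = 108
y_1 = 124
r_1 = 32
x_2 = 252
y_2 = 208
r_2 = 68
x0_3 = 232
x1_3 = 264
y1_3 = 320
x_4 = 44
y_4 = 60
r_4 = 24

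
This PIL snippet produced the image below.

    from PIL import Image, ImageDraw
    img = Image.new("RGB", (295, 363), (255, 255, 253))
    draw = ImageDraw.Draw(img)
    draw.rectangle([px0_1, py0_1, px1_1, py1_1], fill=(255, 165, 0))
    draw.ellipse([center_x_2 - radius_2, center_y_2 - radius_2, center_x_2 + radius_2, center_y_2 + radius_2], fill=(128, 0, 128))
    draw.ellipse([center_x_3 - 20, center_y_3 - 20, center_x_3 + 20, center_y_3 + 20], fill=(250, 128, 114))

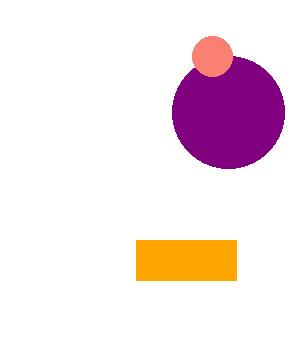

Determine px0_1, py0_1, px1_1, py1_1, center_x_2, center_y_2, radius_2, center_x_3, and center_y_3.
px0_1 = 136; py0_1 = 240; px1_1 = 236; py1_1 = 280; center_x_2 = 228; center_y_2 = 112; radius_2 = 56; center_x_3 = 212; center_y_3 = 56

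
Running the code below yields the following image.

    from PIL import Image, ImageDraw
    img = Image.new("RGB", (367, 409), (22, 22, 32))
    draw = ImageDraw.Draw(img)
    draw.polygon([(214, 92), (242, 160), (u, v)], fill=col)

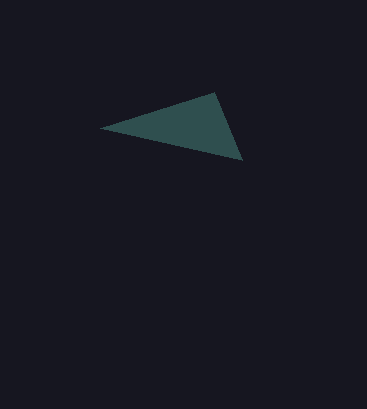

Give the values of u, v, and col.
u = 100, v = 128, col = 'darkslategray'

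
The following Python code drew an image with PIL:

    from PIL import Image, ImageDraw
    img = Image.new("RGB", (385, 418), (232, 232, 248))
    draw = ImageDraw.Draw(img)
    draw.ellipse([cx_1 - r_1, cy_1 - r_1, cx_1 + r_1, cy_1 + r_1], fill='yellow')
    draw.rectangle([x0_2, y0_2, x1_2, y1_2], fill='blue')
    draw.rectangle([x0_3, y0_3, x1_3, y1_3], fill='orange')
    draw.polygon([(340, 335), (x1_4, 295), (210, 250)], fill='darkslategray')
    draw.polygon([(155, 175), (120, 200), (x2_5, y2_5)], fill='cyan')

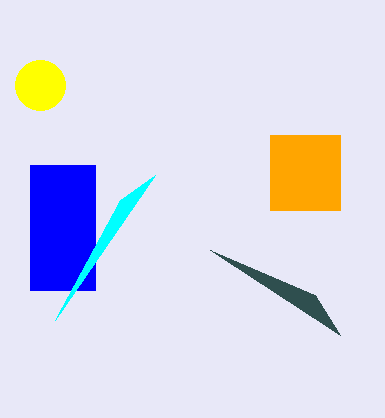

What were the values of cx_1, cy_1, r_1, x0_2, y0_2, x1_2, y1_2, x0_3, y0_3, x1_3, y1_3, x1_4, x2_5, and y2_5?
cx_1 = 40
cy_1 = 85
r_1 = 25
x0_2 = 30
y0_2 = 165
x1_2 = 95
y1_2 = 290
x0_3 = 270
y0_3 = 135
x1_3 = 340
y1_3 = 210
x1_4 = 315
x2_5 = 55
y2_5 = 320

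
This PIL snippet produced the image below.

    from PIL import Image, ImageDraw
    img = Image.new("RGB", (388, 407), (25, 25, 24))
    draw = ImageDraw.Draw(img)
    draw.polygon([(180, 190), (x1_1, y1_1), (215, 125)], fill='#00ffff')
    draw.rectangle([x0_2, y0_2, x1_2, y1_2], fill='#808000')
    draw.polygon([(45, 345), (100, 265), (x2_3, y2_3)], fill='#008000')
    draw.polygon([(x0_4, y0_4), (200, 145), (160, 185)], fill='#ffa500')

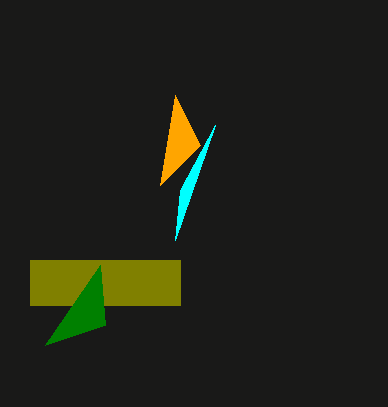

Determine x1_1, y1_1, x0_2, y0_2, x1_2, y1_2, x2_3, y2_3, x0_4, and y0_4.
x1_1 = 175; y1_1 = 240; x0_2 = 30; y0_2 = 260; x1_2 = 180; y1_2 = 305; x2_3 = 105; y2_3 = 325; x0_4 = 175; y0_4 = 95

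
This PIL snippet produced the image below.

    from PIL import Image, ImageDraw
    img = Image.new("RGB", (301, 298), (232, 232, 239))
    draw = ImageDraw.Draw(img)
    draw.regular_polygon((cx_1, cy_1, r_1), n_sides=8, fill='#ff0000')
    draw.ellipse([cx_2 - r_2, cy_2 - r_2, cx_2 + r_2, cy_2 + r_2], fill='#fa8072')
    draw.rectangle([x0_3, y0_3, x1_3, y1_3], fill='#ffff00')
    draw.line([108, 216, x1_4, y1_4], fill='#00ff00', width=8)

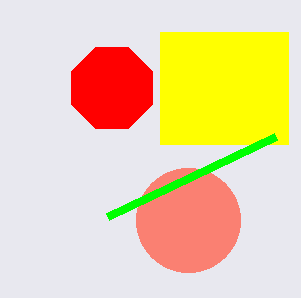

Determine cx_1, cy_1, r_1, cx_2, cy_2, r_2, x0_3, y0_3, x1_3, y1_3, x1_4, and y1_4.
cx_1 = 112; cy_1 = 88; r_1 = 44; cx_2 = 188; cy_2 = 220; r_2 = 52; x0_3 = 160; y0_3 = 32; x1_3 = 288; y1_3 = 144; x1_4 = 276; y1_4 = 136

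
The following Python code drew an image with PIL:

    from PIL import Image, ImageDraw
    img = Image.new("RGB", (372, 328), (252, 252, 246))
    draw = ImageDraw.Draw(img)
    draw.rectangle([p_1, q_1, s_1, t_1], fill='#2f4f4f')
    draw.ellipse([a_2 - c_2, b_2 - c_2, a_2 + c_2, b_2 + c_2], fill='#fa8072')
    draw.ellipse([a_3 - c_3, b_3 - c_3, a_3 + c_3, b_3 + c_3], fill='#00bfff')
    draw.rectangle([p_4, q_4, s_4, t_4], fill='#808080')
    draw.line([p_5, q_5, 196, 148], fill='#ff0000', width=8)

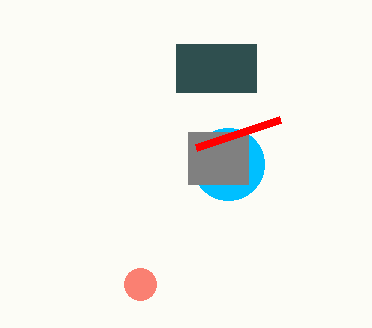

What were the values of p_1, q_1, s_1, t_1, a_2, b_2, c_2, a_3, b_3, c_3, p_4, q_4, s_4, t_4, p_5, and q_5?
p_1 = 176
q_1 = 44
s_1 = 256
t_1 = 92
a_2 = 140
b_2 = 284
c_2 = 16
a_3 = 228
b_3 = 164
c_3 = 36
p_4 = 188
q_4 = 132
s_4 = 248
t_4 = 184
p_5 = 280
q_5 = 120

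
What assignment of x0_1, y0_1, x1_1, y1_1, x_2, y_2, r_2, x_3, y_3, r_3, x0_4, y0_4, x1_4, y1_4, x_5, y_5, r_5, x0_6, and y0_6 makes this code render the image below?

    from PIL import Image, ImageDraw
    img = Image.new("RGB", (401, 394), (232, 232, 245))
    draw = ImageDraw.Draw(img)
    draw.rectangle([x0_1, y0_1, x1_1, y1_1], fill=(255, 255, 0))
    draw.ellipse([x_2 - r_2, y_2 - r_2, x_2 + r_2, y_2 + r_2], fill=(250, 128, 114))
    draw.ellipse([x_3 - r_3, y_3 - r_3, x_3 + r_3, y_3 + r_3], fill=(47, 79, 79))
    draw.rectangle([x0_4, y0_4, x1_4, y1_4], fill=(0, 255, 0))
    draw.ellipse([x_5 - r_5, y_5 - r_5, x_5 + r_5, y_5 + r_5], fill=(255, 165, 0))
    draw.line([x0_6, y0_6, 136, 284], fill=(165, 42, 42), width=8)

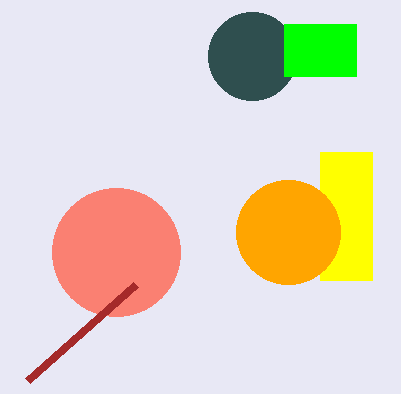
x0_1 = 320, y0_1 = 152, x1_1 = 372, y1_1 = 280, x_2 = 116, y_2 = 252, r_2 = 64, x_3 = 252, y_3 = 56, r_3 = 44, x0_4 = 284, y0_4 = 24, x1_4 = 356, y1_4 = 76, x_5 = 288, y_5 = 232, r_5 = 52, x0_6 = 28, y0_6 = 380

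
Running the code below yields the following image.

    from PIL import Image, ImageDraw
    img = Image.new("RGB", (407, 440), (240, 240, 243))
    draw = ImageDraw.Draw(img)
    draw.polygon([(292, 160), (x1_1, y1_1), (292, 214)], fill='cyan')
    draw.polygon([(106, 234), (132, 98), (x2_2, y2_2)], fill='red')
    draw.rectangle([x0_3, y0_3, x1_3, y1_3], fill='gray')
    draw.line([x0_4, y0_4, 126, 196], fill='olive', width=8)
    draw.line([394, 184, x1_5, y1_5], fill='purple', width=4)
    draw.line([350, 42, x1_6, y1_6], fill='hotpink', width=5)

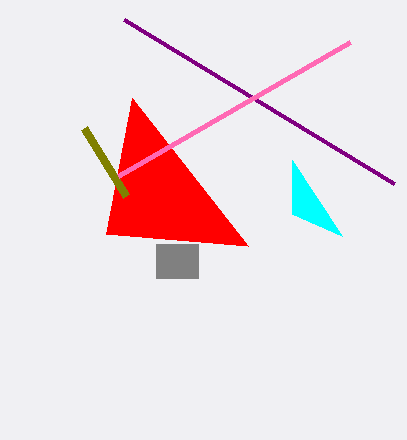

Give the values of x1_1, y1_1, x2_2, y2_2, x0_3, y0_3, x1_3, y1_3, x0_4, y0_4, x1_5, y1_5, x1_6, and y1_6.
x1_1 = 342; y1_1 = 236; x2_2 = 248; y2_2 = 246; x0_3 = 156; y0_3 = 244; x1_3 = 198; y1_3 = 278; x0_4 = 84; y0_4 = 128; x1_5 = 124; y1_5 = 20; x1_6 = 118; y1_6 = 176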